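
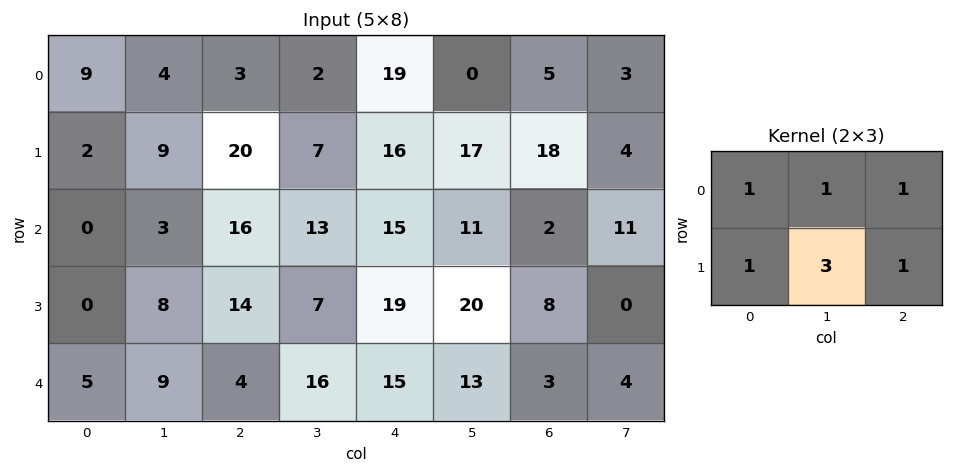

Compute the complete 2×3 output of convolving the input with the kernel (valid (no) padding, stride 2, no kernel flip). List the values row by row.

Output[0,0]: The receptive field on the input at this output position is [9 4 3 / 2 9 20]. Elementwise product with the kernel and sum: 9·1 + 4·1 + 3·1 + 2·1 + 9·3 + 20·1.
Output[0,1]: The receptive field on the input at this output position is [3 2 19 / 20 7 16]. Elementwise product with the kernel and sum: 3·1 + 2·1 + 19·1 + 20·1 + 7·3 + 16·1.

65 81 109
57 98 115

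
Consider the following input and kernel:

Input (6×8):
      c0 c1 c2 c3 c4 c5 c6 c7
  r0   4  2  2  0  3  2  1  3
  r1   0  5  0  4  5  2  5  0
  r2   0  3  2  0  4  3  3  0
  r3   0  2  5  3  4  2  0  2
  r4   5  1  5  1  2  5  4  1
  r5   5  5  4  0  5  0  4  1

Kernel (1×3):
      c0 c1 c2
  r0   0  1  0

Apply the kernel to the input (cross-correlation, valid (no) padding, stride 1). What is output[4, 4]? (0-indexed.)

5

The receptive field on the input at this output position is [2 5 4]. Elementwise product with the kernel and sum: 5·1.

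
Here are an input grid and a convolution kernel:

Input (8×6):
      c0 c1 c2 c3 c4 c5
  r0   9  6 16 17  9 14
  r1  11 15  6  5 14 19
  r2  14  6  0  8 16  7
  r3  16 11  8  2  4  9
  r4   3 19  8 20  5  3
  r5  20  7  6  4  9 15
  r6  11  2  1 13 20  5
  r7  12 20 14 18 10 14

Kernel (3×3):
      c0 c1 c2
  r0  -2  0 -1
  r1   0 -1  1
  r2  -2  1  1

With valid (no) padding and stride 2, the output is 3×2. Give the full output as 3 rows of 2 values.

-65 -8
-10 -5
-34 15

Output[0,0]: The receptive field on the input at this output position is [9 6 16 / 11 15 6 / 14 6 0]. Elementwise product with the kernel and sum: 9·-2 + 16·-1 + 15·-1 + 6·1 + 14·-2 + 6·1 + 0·1.
Output[0,1]: The receptive field on the input at this output position is [16 17 9 / 6 5 14 / 0 8 16]. Elementwise product with the kernel and sum: 16·-2 + 9·-1 + 5·-1 + 14·1 + 0·-2 + 8·1 + 16·1.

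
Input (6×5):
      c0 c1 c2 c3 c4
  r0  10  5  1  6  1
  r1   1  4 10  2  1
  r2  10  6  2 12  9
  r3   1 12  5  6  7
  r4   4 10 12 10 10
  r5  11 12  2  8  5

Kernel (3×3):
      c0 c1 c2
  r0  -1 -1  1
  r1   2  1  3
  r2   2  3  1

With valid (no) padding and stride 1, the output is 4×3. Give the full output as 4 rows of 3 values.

Output[0,0]: The receptive field on the input at this output position is [10 5 1 / 1 4 10 / 10 6 2]. Elementwise product with the kernel and sum: 10·-1 + 5·-1 + 1·1 + 1·2 + 4·1 + 10·3 + 10·2 + 6·3 + 2·1.
Output[0,1]: The receptive field on the input at this output position is [5 1 6 / 4 10 2 / 6 2 12]. Elementwise product with the kernel and sum: 5·-1 + 1·-1 + 6·1 + 4·2 + 10·1 + 2·3 + 6·2 + 2·3 + 12·1.

62 54 68
80 83 67
65 117 96
106 89 93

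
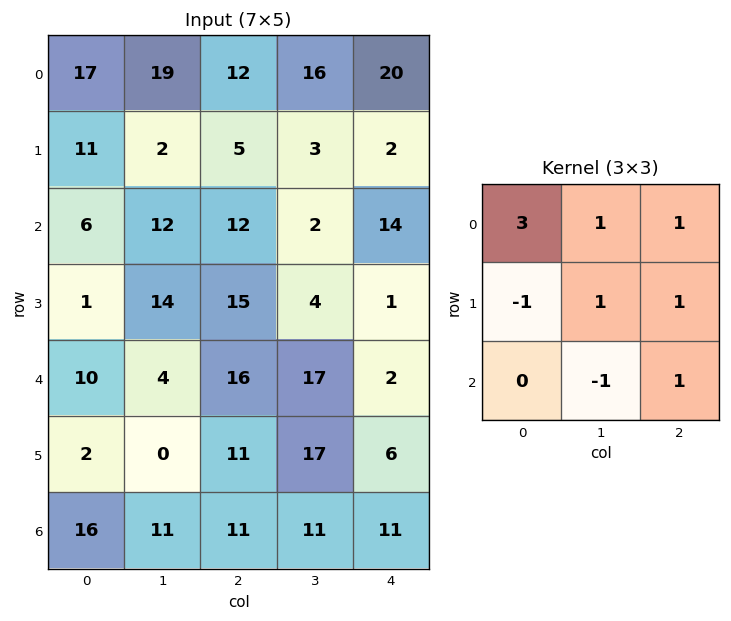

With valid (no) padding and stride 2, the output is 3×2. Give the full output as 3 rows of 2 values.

Output[0,0]: The receptive field on the input at this output position is [17 19 12 / 11 2 5 / 6 12 12]. Elementwise product with the kernel and sum: 17·3 + 19·1 + 12·1 + 11·-1 + 2·1 + 5·1 + 12·-1 + 12·1.
Output[0,1]: The receptive field on the input at this output position is [12 16 20 / 5 3 2 / 12 2 14]. Elementwise product with the kernel and sum: 12·3 + 16·1 + 20·1 + 5·-1 + 3·1 + 2·1 + 2·-1 + 14·1.

78 84
82 27
59 79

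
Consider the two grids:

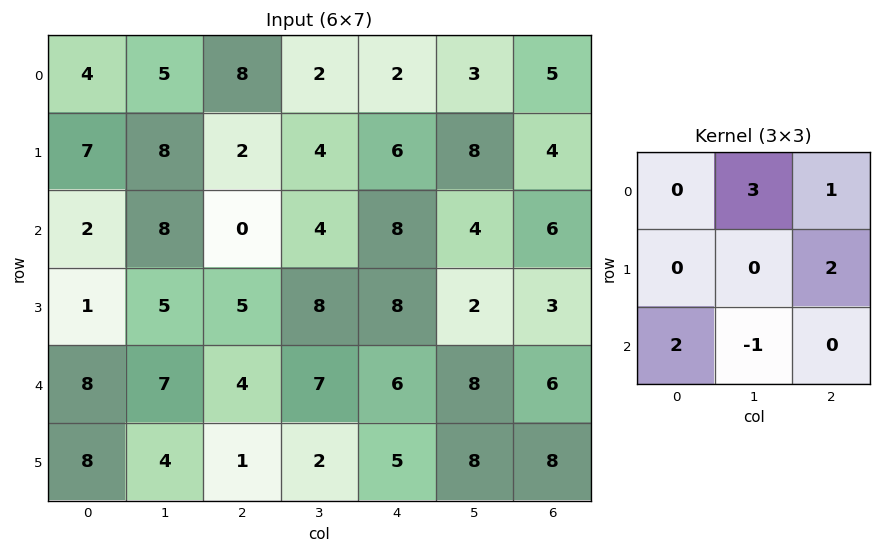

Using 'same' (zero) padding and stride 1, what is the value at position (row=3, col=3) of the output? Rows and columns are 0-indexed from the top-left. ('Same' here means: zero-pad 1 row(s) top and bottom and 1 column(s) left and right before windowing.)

37

The receptive field on the zero-padded input at this output position is [0 4 8 / 5 8 8 / 4 7 6]. Elementwise product with the kernel and sum: 4·3 + 8·1 + 8·2 + 4·2 + 7·-1.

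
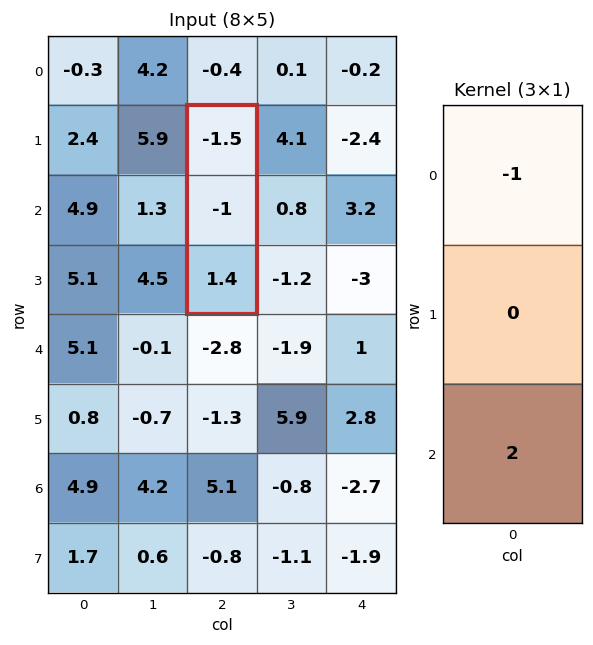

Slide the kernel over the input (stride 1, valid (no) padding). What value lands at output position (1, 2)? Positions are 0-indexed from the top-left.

4.3

The receptive field on the input at this output position is [-1.5 / -1 / 1.4]. Elementwise product with the kernel and sum: -1.5·-1 + 1.4·2.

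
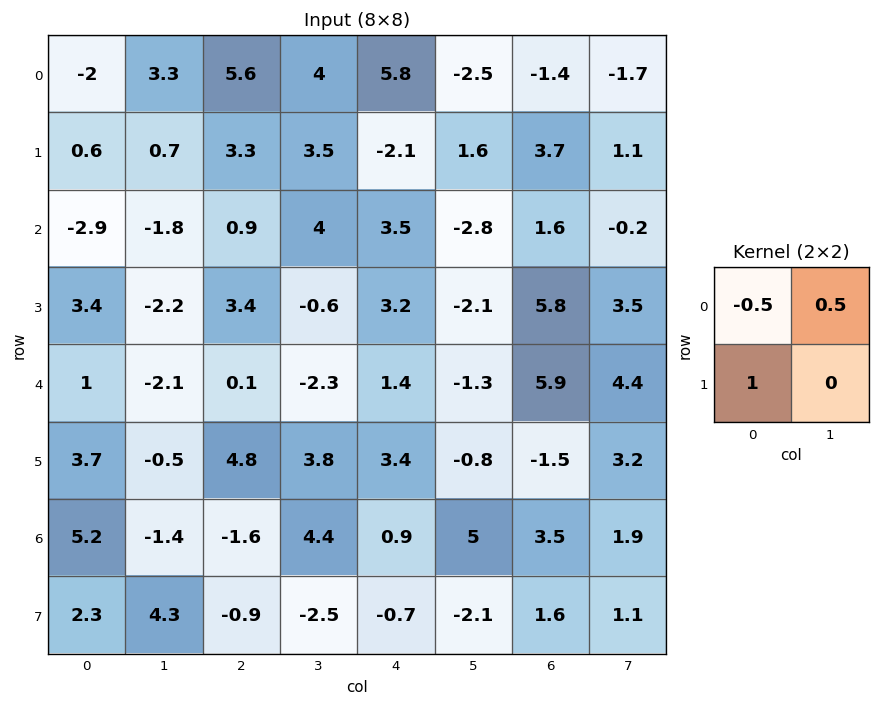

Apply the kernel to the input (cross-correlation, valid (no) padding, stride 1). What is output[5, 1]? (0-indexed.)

1.25

The receptive field on the input at this output position is [-0.5 4.8 / -1.4 -1.6]. Elementwise product with the kernel and sum: -0.5·-0.5 + 4.8·0.5 + -1.4·1.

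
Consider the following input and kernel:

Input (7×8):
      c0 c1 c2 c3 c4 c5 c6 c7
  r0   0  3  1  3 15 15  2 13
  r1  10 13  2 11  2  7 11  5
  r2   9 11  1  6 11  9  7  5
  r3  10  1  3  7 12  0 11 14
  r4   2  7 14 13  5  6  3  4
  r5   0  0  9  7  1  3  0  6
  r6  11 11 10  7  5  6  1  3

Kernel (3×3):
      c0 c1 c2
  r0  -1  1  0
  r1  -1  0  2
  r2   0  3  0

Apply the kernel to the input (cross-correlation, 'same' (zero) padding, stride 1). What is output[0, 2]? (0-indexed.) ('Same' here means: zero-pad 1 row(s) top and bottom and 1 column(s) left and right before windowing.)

The receptive field on the zero-padded input at this output position is [0 0 0 / 3 1 3 / 13 2 11]. Elementwise product with the kernel and sum: 0·-1 + 0·1 + 3·-1 + 3·2 + 2·3.

9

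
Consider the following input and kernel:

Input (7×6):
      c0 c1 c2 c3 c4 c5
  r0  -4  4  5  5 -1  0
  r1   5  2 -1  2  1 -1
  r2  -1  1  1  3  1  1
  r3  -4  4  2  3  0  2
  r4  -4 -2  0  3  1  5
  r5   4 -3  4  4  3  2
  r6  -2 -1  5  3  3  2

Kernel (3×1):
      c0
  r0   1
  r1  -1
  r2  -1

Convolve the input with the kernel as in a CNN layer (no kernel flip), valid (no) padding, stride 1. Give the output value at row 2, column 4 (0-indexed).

0

The receptive field on the input at this output position is [1 / 0 / 1]. Elementwise product with the kernel and sum: 1·1 + 0·-1 + 1·-1.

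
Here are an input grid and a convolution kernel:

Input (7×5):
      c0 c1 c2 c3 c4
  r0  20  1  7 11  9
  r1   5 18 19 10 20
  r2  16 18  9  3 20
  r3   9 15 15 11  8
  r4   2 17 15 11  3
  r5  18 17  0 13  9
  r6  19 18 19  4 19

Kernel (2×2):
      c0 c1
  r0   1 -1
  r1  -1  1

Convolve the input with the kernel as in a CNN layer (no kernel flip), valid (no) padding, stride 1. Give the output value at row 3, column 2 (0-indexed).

0

The receptive field on the input at this output position is [15 11 / 15 11]. Elementwise product with the kernel and sum: 15·1 + 11·-1 + 15·-1 + 11·1.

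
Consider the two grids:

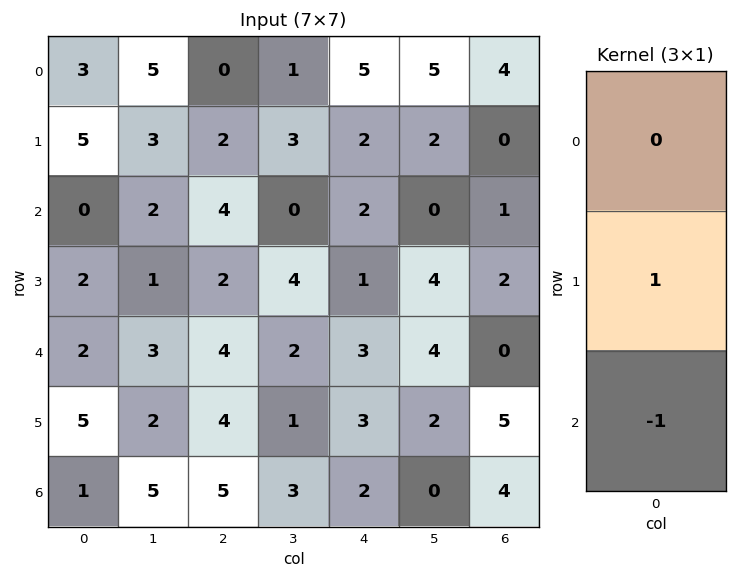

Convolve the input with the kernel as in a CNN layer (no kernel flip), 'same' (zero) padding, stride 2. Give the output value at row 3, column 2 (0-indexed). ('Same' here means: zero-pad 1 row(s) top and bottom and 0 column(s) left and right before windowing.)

2

The receptive field on the zero-padded input at this output position is [3 / 2 / 0]. Elementwise product with the kernel and sum: 2·1 + 0·-1.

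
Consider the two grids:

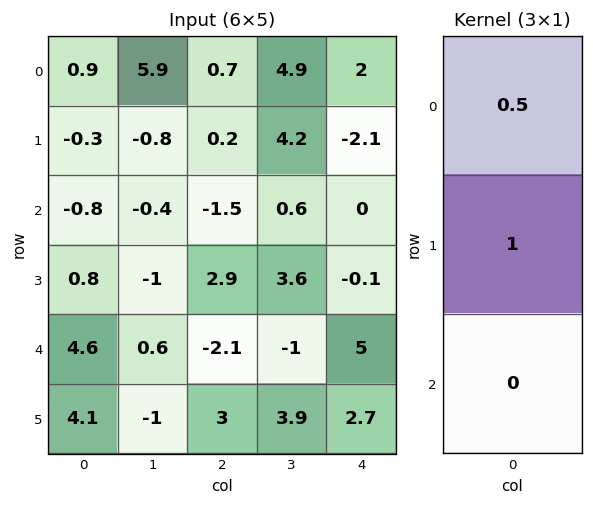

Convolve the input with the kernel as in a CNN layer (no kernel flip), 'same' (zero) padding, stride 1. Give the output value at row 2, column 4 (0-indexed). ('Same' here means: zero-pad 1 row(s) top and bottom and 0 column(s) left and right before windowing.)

-1.05

The receptive field on the zero-padded input at this output position is [-2.1 / 0 / -0.1]. Elementwise product with the kernel and sum: -2.1·0.5 + 0·1.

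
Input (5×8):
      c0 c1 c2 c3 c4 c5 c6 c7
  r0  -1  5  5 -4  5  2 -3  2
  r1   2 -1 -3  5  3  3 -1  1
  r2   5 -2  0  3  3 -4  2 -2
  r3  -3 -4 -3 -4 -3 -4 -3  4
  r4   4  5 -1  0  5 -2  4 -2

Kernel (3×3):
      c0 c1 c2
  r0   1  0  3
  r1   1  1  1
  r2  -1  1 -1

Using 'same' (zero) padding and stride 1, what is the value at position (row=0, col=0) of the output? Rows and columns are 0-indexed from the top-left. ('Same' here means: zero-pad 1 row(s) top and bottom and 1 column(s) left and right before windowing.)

7

The receptive field on the zero-padded input at this output position is [0 0 0 / 0 -1 5 / 0 2 -1]. Elementwise product with the kernel and sum: 0·1 + 0·3 + 0·1 + -1·1 + 5·1 + 0·-1 + 2·1 + -1·-1.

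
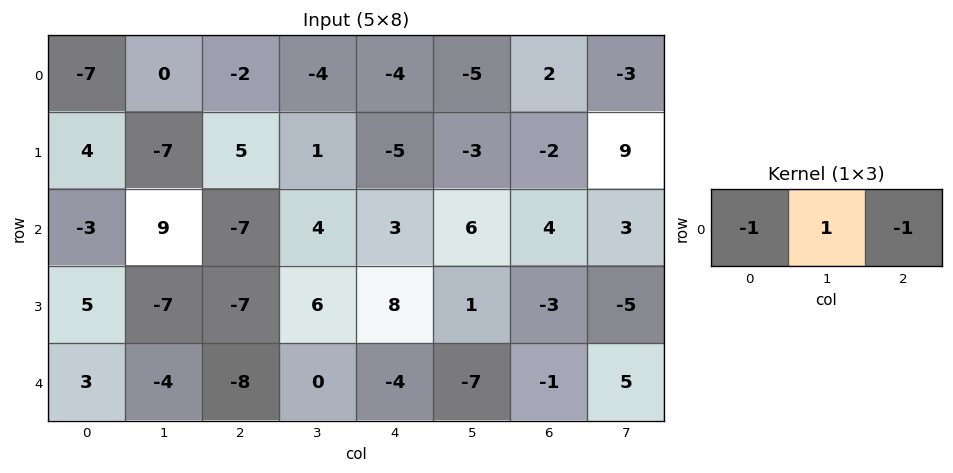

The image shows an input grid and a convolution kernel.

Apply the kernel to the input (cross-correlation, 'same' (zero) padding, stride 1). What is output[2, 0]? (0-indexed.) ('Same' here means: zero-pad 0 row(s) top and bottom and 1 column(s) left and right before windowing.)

The receptive field on the zero-padded input at this output position is [0 -3 9]. Elementwise product with the kernel and sum: 0·-1 + -3·1 + 9·-1.

-12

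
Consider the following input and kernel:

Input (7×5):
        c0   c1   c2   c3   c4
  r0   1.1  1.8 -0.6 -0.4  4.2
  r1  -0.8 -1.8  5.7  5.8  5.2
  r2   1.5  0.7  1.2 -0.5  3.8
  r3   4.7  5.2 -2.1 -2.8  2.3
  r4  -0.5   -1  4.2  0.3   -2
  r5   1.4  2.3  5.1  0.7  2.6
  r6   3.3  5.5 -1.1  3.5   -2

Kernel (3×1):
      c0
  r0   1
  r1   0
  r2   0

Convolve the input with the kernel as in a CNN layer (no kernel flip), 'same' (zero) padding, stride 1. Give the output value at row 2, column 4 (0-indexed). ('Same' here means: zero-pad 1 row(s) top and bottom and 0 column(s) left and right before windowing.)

The receptive field on the zero-padded input at this output position is [5.2 / 3.8 / 2.3]. Elementwise product with the kernel and sum: 5.2·1.

5.2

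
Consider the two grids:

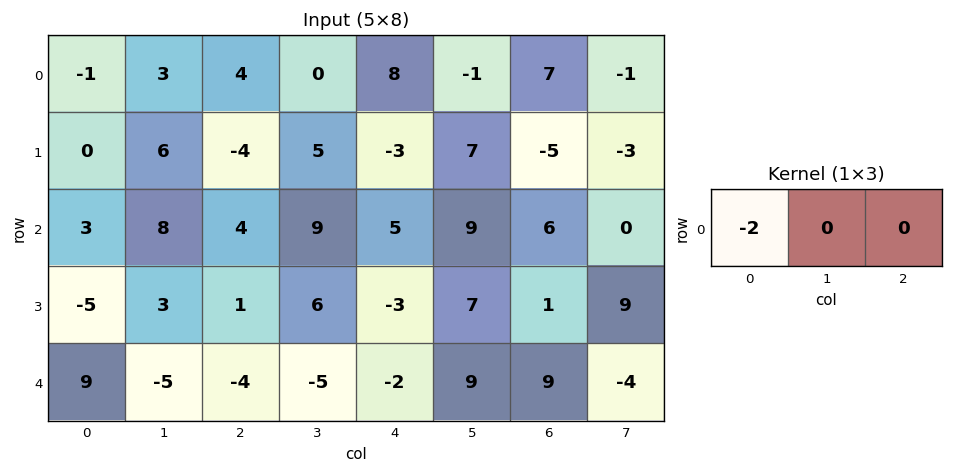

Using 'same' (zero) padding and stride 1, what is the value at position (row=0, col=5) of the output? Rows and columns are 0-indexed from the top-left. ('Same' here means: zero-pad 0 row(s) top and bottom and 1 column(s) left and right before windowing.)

-16

The receptive field on the zero-padded input at this output position is [8 -1 7]. Elementwise product with the kernel and sum: 8·-2.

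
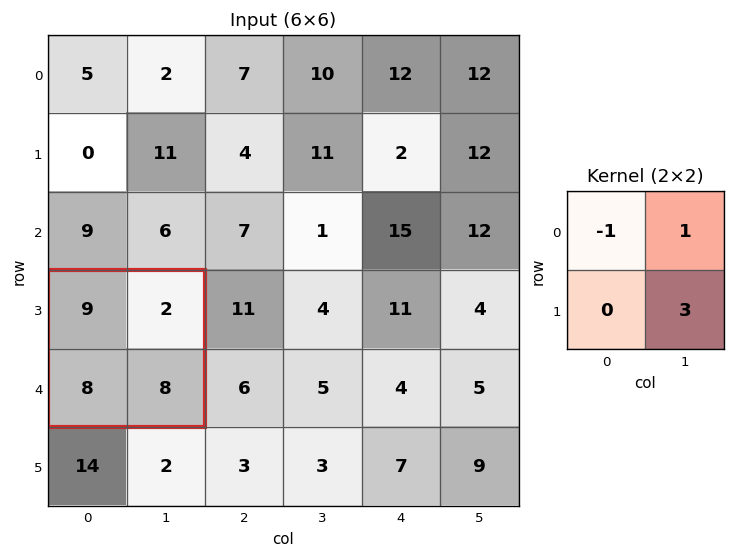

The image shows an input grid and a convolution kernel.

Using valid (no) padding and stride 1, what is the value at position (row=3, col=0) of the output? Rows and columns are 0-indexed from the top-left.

The receptive field on the input at this output position is [9 2 / 8 8]. Elementwise product with the kernel and sum: 9·-1 + 2·1 + 8·3.

17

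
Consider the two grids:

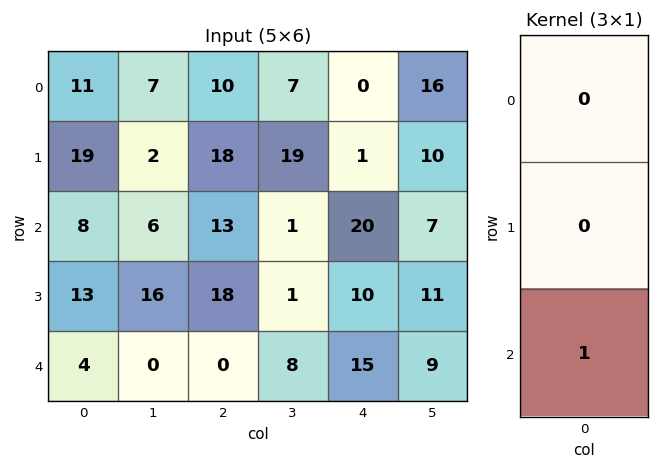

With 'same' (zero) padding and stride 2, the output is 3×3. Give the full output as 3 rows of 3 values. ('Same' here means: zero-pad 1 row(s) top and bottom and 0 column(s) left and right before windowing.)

Output[0,0]: The receptive field on the zero-padded input at this output position is [0 / 11 / 19]. Elementwise product with the kernel and sum: 19·1.

19 18 1
13 18 10
0 0 0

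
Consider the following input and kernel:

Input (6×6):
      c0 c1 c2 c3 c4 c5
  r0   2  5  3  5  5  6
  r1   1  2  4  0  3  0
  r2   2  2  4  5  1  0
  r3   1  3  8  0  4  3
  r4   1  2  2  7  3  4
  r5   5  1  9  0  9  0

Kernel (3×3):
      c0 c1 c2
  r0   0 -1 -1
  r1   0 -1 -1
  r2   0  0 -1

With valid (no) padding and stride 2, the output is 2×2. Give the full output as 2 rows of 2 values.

Output[0,0]: The receptive field on the input at this output position is [2 5 3 / 1 2 4 / 2 2 4]. Elementwise product with the kernel and sum: 5·-1 + 3·-1 + 2·-1 + 4·-1 + 4·-1.
Output[0,1]: The receptive field on the input at this output position is [3 5 5 / 4 0 3 / 4 5 1]. Elementwise product with the kernel and sum: 5·-1 + 5·-1 + 0·-1 + 3·-1 + 1·-1.

-18 -14
-19 -13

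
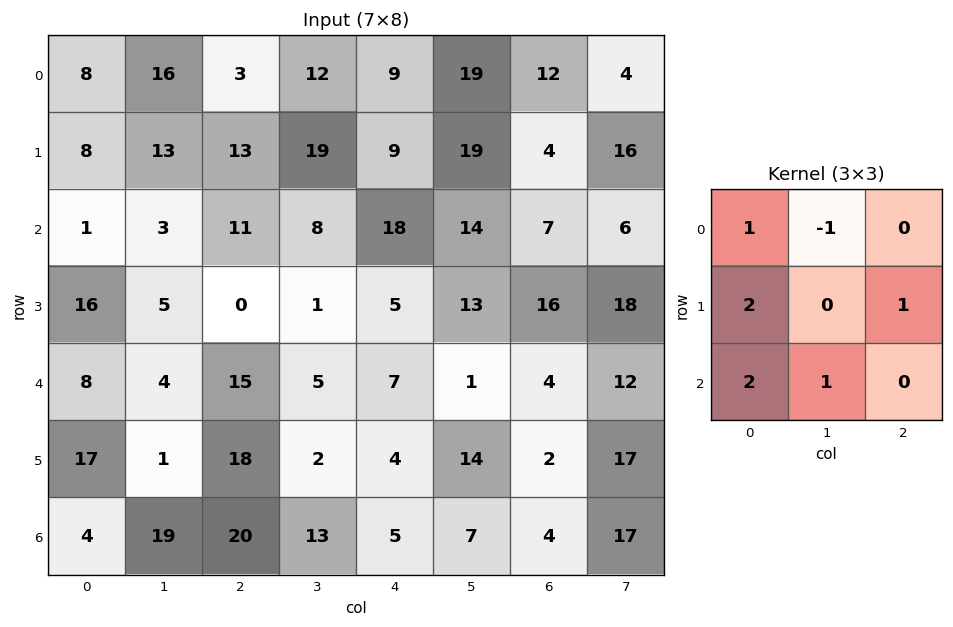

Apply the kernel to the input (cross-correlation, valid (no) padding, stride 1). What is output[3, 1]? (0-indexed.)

The receptive field on the input at this output position is [5 0 1 / 4 15 5 / 1 18 2]. Elementwise product with the kernel and sum: 5·1 + 0·-1 + 4·2 + 5·1 + 1·2 + 18·1.

38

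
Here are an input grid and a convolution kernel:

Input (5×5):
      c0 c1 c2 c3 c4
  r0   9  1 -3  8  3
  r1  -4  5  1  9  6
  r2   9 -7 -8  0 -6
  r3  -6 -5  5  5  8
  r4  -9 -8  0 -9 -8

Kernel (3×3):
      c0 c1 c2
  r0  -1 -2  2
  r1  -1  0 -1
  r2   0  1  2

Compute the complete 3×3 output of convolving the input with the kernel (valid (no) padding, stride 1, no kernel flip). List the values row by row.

Output[0,0]: The receptive field on the input at this output position is [9 1 -3 / -4 5 1 / 9 -7 -8]. Elementwise product with the kernel and sum: 9·-1 + 1·-2 + -3·2 + -4·-1 + 1·-1 + -7·1 + -8·2.

-37 -1 -26
0 33 28
-18 5 -42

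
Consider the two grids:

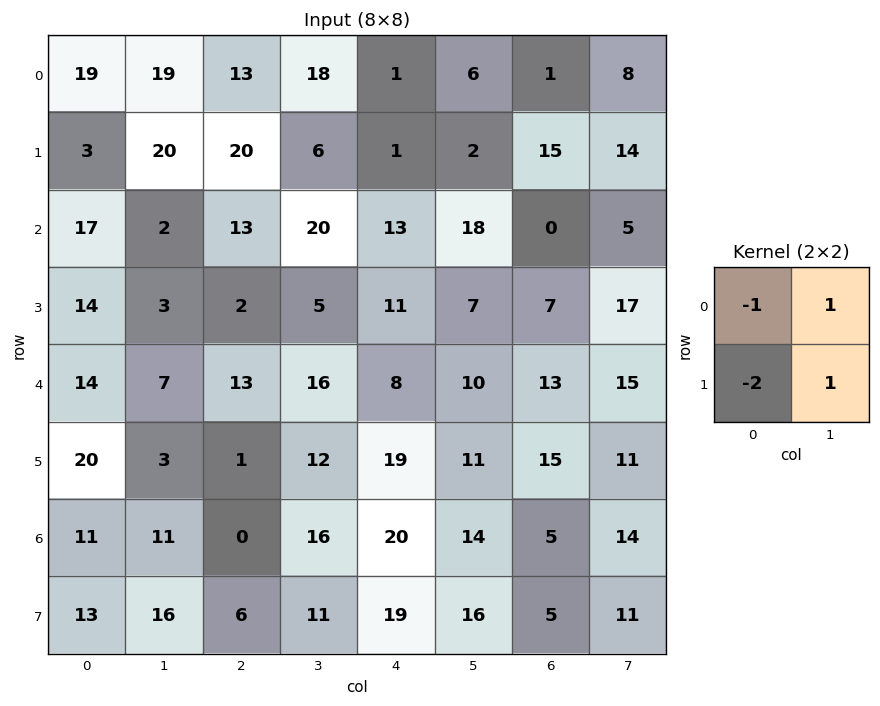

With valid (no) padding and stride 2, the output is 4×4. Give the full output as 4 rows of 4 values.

Output[0,0]: The receptive field on the input at this output position is [19 19 / 3 20]. Elementwise product with the kernel and sum: 19·-1 + 19·1 + 3·-2 + 20·1.
Output[0,1]: The receptive field on the input at this output position is [13 18 / 20 6]. Elementwise product with the kernel and sum: 13·-1 + 18·1 + 20·-2 + 6·1.

14 -29 5 -9
-40 8 -10 8
-44 13 -25 -17
-10 15 -28 10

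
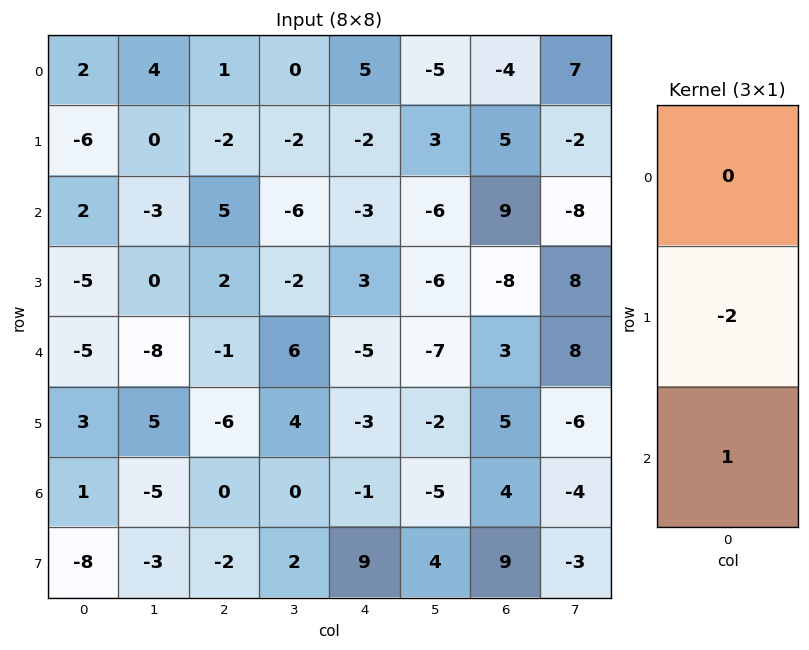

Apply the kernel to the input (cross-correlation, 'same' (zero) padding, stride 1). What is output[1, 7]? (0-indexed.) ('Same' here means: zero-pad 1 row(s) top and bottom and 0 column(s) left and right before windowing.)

The receptive field on the zero-padded input at this output position is [7 / -2 / -8]. Elementwise product with the kernel and sum: -2·-2 + -8·1.

-4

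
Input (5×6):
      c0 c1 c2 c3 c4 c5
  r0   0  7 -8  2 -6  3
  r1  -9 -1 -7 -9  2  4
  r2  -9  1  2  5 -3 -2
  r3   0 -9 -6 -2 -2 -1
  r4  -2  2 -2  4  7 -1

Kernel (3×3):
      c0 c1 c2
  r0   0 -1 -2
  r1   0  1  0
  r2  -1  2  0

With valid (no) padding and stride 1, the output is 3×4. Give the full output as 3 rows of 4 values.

Output[0,0]: The receptive field on the input at this output position is [0 7 -8 / -9 -1 -7 / -9 1 2]. Elementwise product with the kernel and sum: 7·-1 + -8·-2 + -1·1 + -9·-1 + 1·2.
Output[0,1]: The receptive field on the input at this output position is [7 -8 2 / -1 -7 -9 / 1 2 5]. Elementwise product with the kernel and sum: -8·-1 + 2·-2 + -7·1 + 1·-1 + 2·2.

19 0 9 -9
-2 24 12 -15
-8 -24 9 15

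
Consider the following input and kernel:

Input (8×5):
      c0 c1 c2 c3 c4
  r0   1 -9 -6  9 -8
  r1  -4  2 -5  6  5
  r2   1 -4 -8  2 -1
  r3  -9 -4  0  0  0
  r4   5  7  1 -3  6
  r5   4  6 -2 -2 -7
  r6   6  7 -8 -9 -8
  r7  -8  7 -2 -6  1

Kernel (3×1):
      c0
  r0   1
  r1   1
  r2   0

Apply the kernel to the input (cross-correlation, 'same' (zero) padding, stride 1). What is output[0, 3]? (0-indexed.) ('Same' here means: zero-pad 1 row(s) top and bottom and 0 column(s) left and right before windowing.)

9

The receptive field on the zero-padded input at this output position is [0 / 9 / 6]. Elementwise product with the kernel and sum: 0·1 + 9·1.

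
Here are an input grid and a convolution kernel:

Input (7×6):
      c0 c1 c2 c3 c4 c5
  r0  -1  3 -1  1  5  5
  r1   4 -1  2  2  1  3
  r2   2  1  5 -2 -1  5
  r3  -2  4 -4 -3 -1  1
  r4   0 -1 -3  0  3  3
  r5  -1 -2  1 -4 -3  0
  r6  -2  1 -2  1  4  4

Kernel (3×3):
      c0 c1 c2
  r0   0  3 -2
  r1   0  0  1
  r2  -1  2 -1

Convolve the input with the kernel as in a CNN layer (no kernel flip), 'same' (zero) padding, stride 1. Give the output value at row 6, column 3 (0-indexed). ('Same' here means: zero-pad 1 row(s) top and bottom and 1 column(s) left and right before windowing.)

The receptive field on the zero-padded input at this output position is [1 -4 -3 / -2 1 4 / 0 0 0]. Elementwise product with the kernel and sum: -4·3 + -3·-2 + 4·1 + 0·-1 + 0·2 + 0·-1.

-2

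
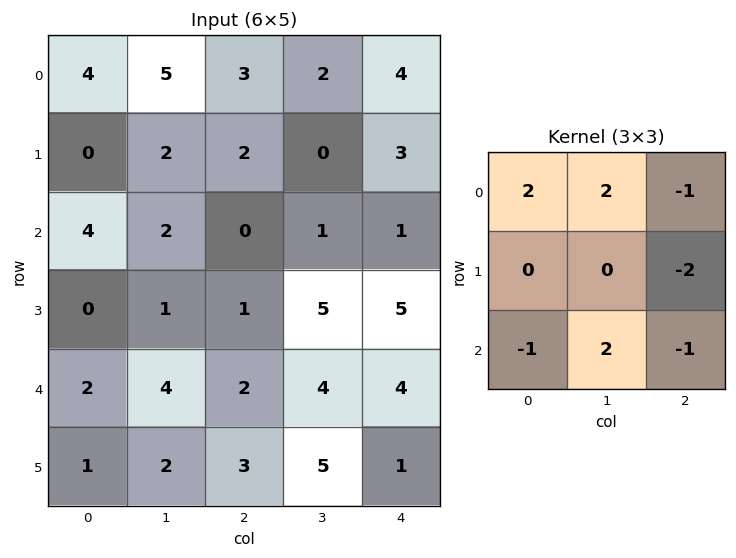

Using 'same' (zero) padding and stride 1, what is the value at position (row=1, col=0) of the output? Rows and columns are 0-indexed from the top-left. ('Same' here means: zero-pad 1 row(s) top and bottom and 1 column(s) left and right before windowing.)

The receptive field on the zero-padded input at this output position is [0 4 5 / 0 0 2 / 0 4 2]. Elementwise product with the kernel and sum: 0·2 + 4·2 + 5·-1 + 2·-2 + 0·-1 + 4·2 + 2·-1.

5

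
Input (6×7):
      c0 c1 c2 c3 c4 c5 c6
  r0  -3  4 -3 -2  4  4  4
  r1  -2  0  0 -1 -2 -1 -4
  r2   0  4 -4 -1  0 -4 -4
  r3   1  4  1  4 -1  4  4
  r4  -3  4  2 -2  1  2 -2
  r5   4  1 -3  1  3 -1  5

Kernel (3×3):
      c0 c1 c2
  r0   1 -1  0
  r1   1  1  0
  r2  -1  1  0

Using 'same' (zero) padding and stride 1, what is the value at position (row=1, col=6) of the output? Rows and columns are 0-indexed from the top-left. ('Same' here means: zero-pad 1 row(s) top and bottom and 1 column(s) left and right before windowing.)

-5

The receptive field on the zero-padded input at this output position is [4 4 0 / -1 -4 0 / -4 -4 0]. Elementwise product with the kernel and sum: 4·1 + 4·-1 + -1·1 + -4·1 + -4·-1 + -4·1.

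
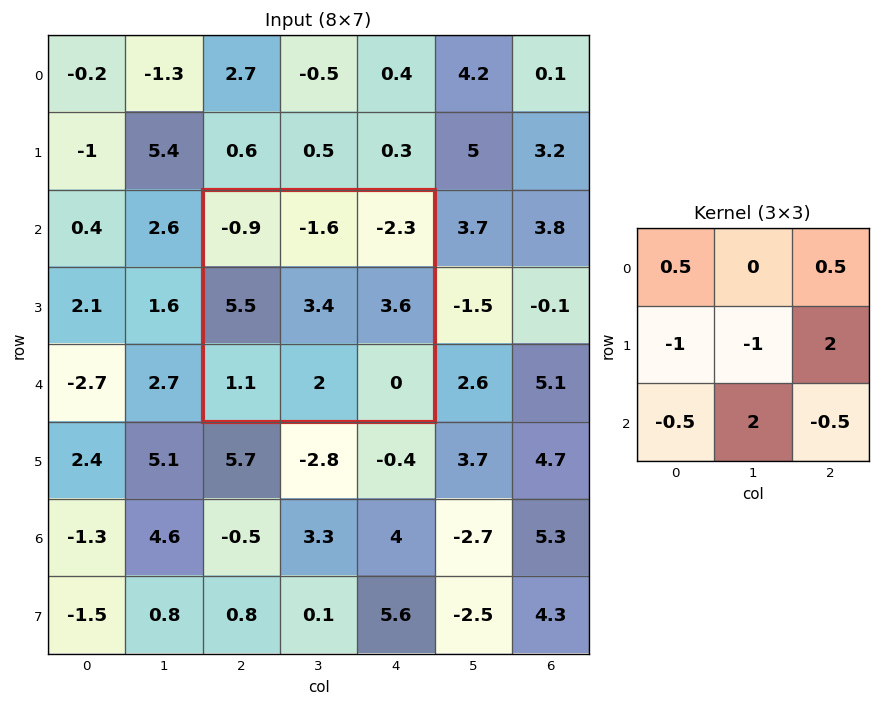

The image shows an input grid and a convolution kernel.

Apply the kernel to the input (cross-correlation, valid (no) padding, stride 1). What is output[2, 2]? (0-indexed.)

The receptive field on the input at this output position is [-0.9 -1.6 -2.3 / 5.5 3.4 3.6 / 1.1 2 0]. Elementwise product with the kernel and sum: -0.9·0.5 + -2.3·0.5 + 5.5·-1 + 3.4·-1 + 3.6·2 + 1.1·-0.5 + 2·2 + 0·-0.5.

0.15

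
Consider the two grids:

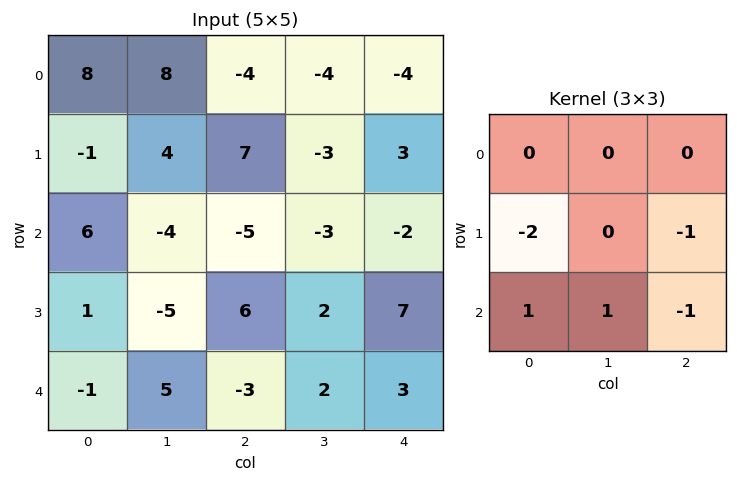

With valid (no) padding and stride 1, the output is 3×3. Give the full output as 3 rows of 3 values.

Output[0,0]: The receptive field on the input at this output position is [8 8 -4 / -1 4 7 / 6 -4 -5]. Elementwise product with the kernel and sum: -1·-2 + 7·-1 + 6·1 + -4·1 + -5·-1.

2 -11 -23
-17 10 13
-1 8 -23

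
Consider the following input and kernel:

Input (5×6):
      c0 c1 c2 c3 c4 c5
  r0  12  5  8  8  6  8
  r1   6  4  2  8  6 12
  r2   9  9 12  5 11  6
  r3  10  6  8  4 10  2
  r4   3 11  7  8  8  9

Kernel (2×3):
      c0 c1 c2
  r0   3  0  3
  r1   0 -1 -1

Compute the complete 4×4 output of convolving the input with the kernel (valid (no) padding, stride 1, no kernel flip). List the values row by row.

Output[0,0]: The receptive field on the input at this output position is [12 5 8 / 6 4 2]. Elementwise product with the kernel and sum: 12·3 + 8·3 + 4·-1 + 2·-1.

54 29 28 30
3 19 8 43
49 30 55 21
36 15 38 1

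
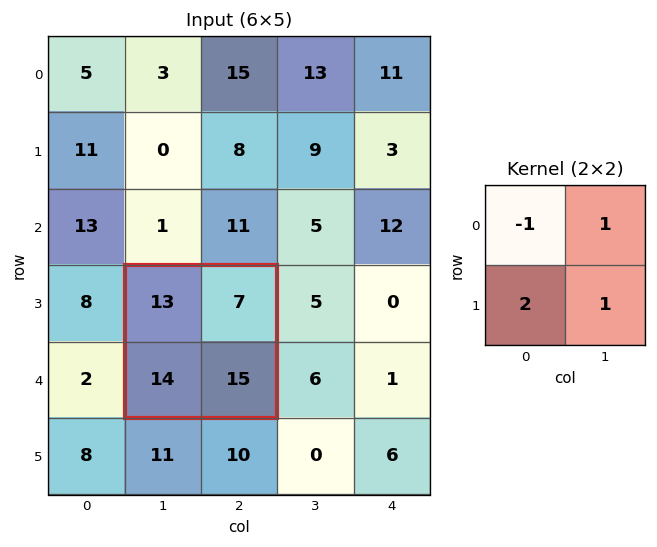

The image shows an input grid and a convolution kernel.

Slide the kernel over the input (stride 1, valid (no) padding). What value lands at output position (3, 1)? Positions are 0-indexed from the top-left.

37

The receptive field on the input at this output position is [13 7 / 14 15]. Elementwise product with the kernel and sum: 13·-1 + 7·1 + 14·2 + 15·1.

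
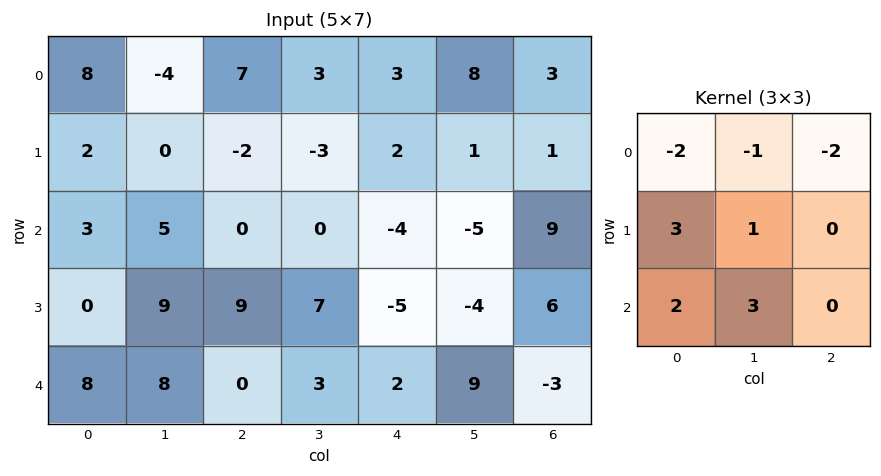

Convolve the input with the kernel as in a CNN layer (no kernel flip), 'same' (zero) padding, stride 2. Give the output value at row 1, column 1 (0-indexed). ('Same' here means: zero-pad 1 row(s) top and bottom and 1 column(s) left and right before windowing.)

68

The receptive field on the zero-padded input at this output position is [0 -2 -3 / 5 0 0 / 9 9 7]. Elementwise product with the kernel and sum: 0·-2 + -2·-1 + -3·-2 + 5·3 + 0·1 + 9·2 + 9·3.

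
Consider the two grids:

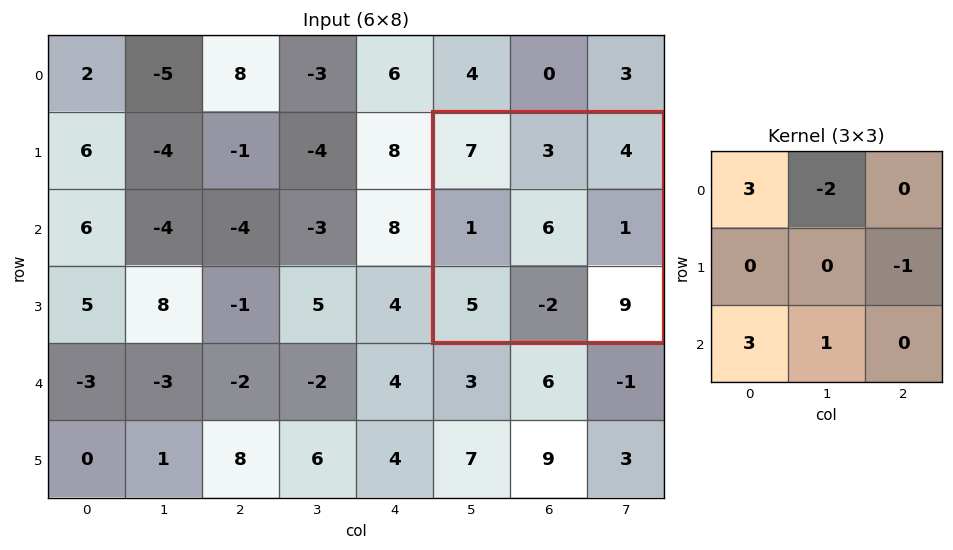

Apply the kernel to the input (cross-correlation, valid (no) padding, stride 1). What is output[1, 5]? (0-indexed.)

The receptive field on the input at this output position is [7 3 4 / 1 6 1 / 5 -2 9]. Elementwise product with the kernel and sum: 7·3 + 3·-2 + 1·-1 + 5·3 + -2·1.

27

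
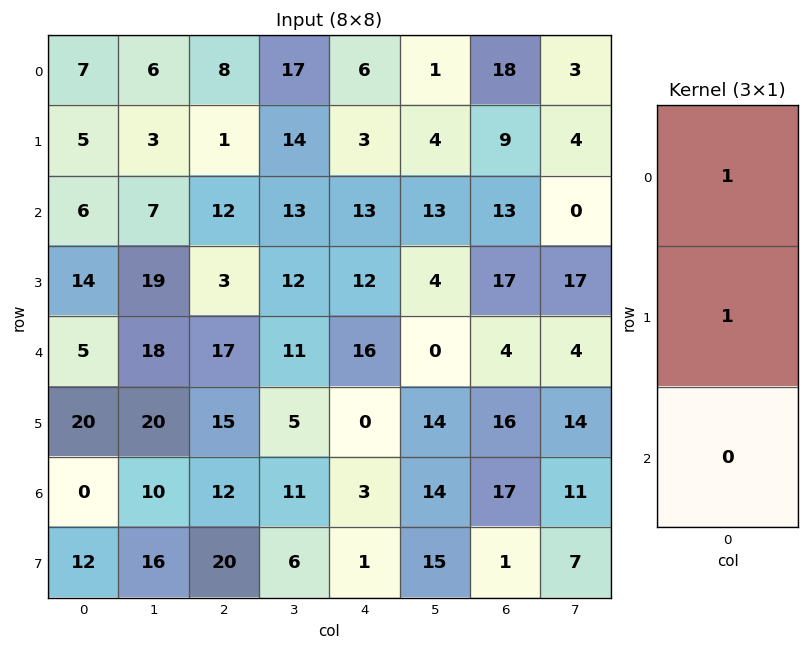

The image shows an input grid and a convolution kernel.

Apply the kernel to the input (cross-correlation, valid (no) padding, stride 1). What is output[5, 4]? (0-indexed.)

3

The receptive field on the input at this output position is [0 / 3 / 1]. Elementwise product with the kernel and sum: 0·1 + 3·1.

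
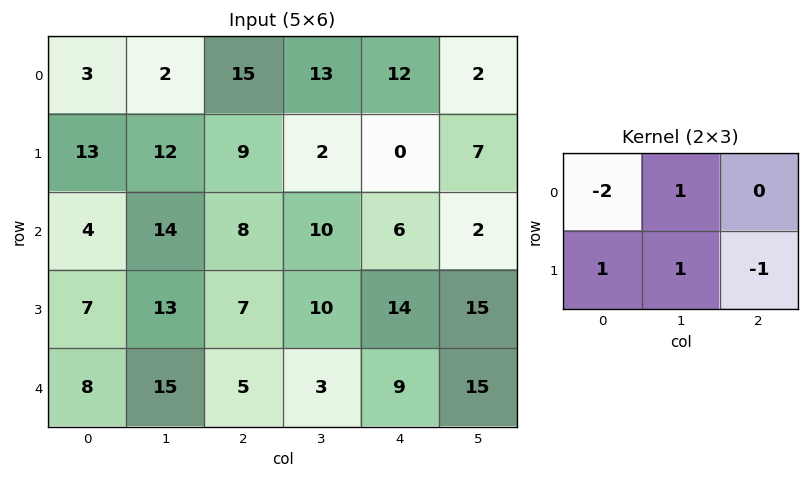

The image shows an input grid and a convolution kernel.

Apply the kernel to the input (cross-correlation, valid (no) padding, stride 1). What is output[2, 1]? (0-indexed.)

-10

The receptive field on the input at this output position is [14 8 10 / 13 7 10]. Elementwise product with the kernel and sum: 14·-2 + 8·1 + 13·1 + 7·1 + 10·-1.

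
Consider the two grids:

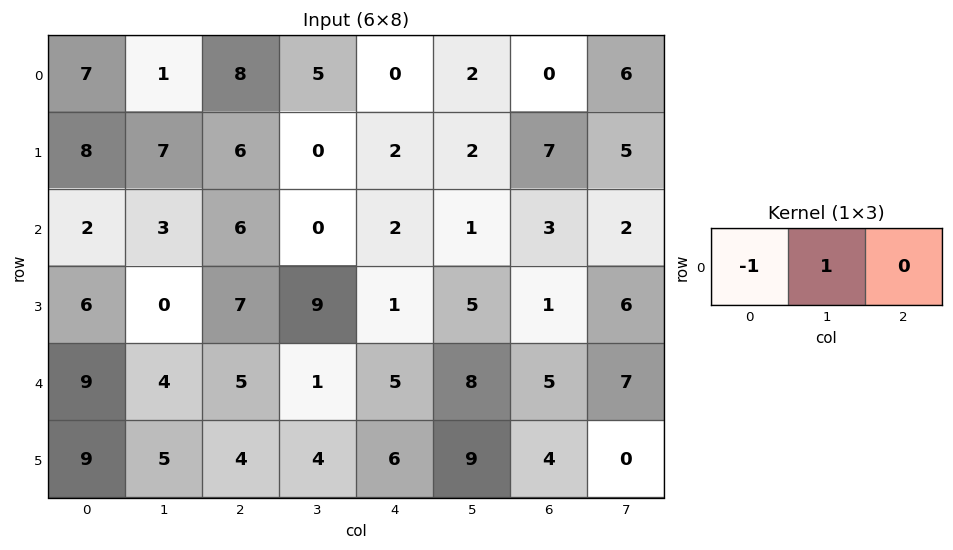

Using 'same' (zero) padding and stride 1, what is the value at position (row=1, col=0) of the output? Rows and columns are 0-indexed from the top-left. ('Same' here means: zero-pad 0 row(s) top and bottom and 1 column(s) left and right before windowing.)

The receptive field on the zero-padded input at this output position is [0 8 7]. Elementwise product with the kernel and sum: 0·-1 + 8·1.

8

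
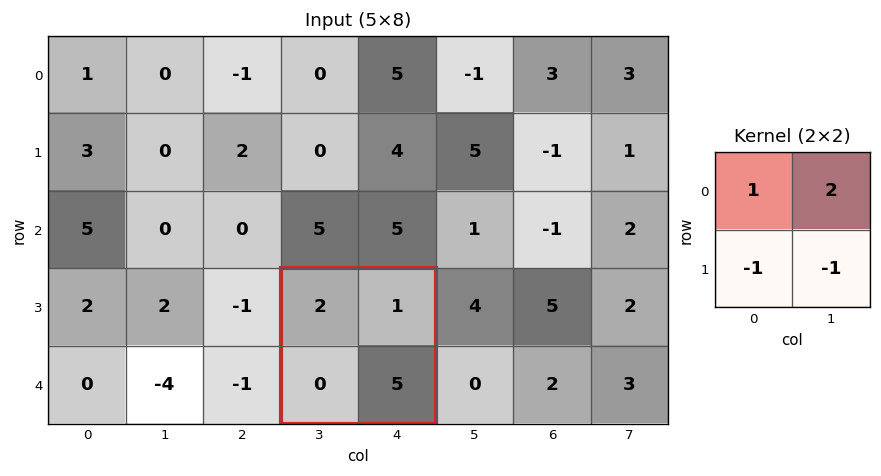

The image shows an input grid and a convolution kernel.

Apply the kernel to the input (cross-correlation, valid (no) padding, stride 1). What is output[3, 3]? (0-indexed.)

The receptive field on the input at this output position is [2 1 / 0 5]. Elementwise product with the kernel and sum: 2·1 + 1·2 + 0·-1 + 5·-1.

-1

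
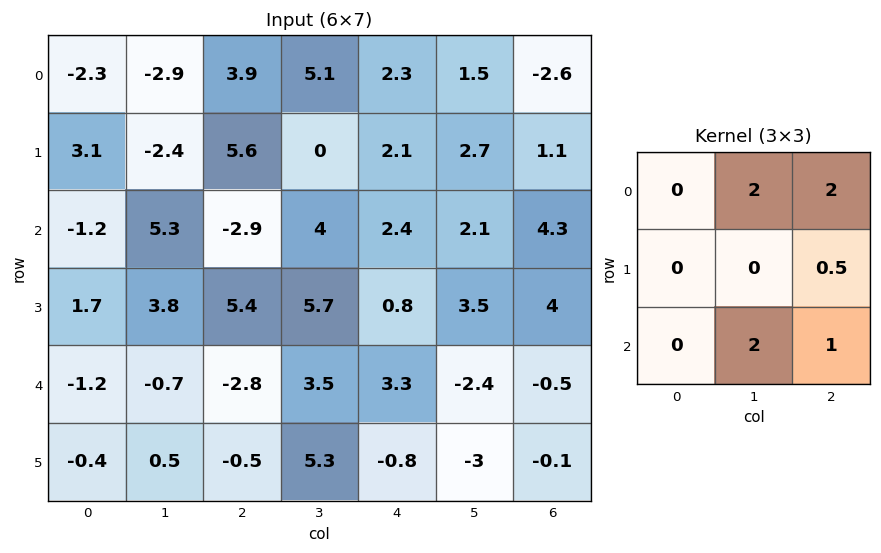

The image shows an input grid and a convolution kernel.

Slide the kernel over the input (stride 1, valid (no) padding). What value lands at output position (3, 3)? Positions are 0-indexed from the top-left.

2.8

The receptive field on the input at this output position is [5.7 0.8 3.5 / 3.5 3.3 -2.4 / 5.3 -0.8 -3]. Elementwise product with the kernel and sum: 0.8·2 + 3.5·2 + -2.4·0.5 + -0.8·2 + -3·1.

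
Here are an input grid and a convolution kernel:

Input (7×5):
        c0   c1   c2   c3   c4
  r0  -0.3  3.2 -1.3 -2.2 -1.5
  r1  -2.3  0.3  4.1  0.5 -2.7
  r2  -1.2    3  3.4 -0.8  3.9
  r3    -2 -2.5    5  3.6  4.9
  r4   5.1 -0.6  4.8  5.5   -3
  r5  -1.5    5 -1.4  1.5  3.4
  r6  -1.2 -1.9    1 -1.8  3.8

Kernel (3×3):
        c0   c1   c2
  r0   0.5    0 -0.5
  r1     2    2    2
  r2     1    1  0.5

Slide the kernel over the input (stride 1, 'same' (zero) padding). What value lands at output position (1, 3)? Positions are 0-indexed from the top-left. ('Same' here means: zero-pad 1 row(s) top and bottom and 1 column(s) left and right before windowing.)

8.45

The receptive field on the zero-padded input at this output position is [-1.3 -2.2 -1.5 / 4.1 0.5 -2.7 / 3.4 -0.8 3.9]. Elementwise product with the kernel and sum: -1.3·0.5 + -1.5·-0.5 + 4.1·2 + 0.5·2 + -2.7·2 + 3.4·1 + -0.8·1 + 3.9·0.5.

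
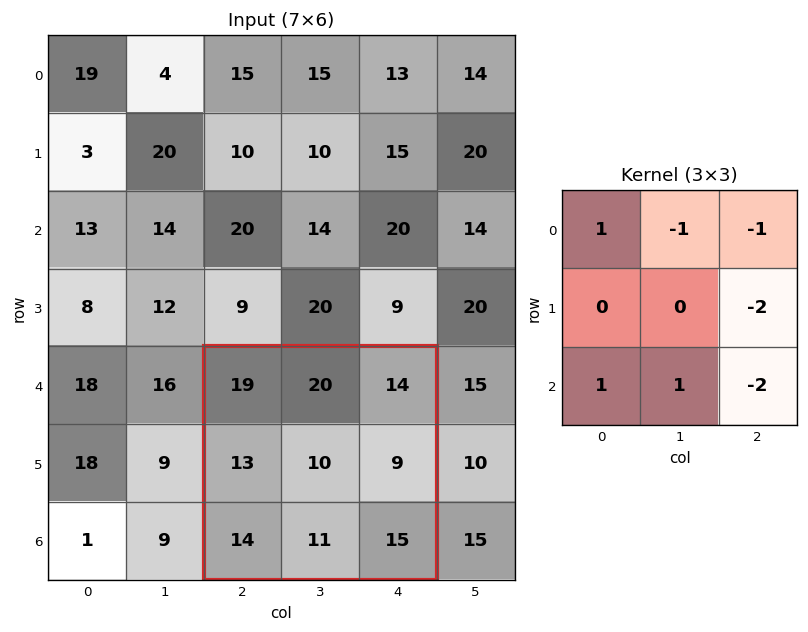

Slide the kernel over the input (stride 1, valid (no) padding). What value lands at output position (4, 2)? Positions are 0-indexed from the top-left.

The receptive field on the input at this output position is [19 20 14 / 13 10 9 / 14 11 15]. Elementwise product with the kernel and sum: 19·1 + 20·-1 + 14·-1 + 9·-2 + 14·1 + 11·1 + 15·-2.

-38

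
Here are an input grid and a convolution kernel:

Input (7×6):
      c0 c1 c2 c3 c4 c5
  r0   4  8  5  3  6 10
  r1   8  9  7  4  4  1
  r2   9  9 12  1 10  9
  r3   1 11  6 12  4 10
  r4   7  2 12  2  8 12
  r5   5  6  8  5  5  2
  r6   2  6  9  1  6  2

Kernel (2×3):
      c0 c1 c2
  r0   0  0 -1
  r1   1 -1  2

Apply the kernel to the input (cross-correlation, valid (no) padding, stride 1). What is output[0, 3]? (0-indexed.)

-8

The receptive field on the input at this output position is [3 6 10 / 4 4 1]. Elementwise product with the kernel and sum: 10·-1 + 4·1 + 4·-1 + 1·2.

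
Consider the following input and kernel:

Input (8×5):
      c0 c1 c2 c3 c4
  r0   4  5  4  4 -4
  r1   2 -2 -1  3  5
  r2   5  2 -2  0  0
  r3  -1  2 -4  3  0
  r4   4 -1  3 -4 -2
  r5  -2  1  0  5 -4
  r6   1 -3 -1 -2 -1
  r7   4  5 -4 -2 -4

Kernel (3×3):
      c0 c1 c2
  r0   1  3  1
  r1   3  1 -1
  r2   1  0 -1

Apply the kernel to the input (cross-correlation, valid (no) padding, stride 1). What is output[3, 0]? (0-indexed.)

7

The receptive field on the input at this output position is [-1 2 -4 / 4 -1 3 / -2 1 0]. Elementwise product with the kernel and sum: -1·1 + 2·3 + -4·1 + 4·3 + -1·1 + 3·-1 + -2·1 + 0·-1.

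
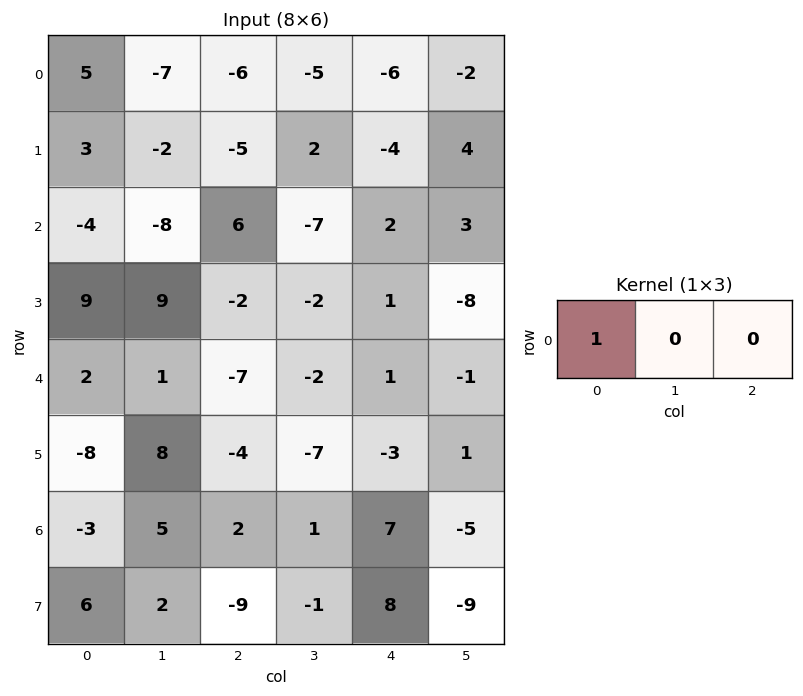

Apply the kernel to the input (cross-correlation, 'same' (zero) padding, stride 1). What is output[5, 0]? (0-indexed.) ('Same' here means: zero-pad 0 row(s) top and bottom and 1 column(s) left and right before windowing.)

0

The receptive field on the zero-padded input at this output position is [0 -8 8]. Elementwise product with the kernel and sum: 0·1.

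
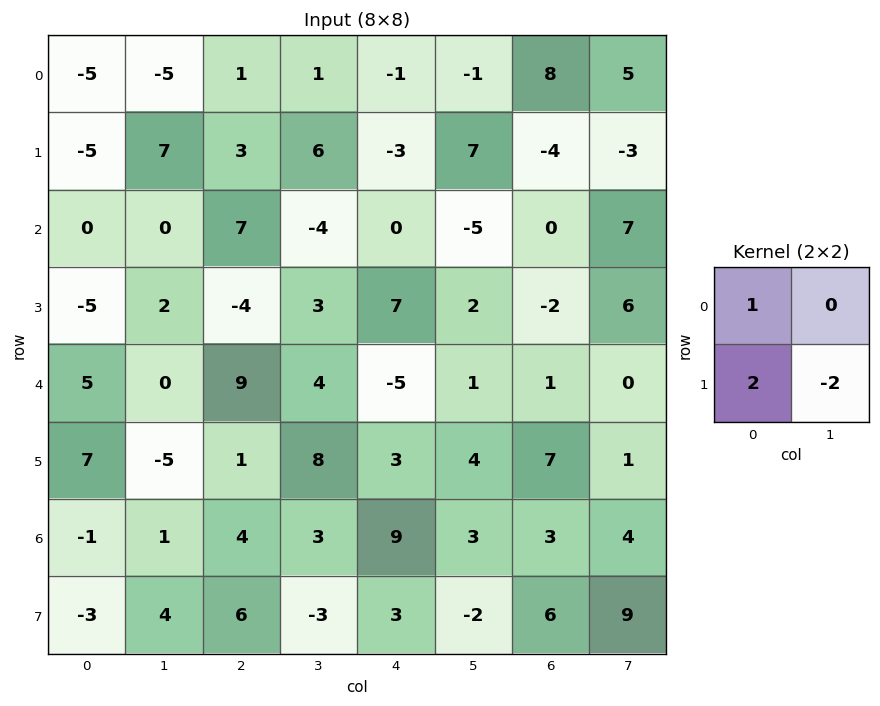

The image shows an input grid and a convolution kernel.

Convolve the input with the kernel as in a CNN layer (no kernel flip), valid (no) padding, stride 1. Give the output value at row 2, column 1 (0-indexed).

12

The receptive field on the input at this output position is [0 7 / 2 -4]. Elementwise product with the kernel and sum: 0·1 + 2·2 + -4·-2.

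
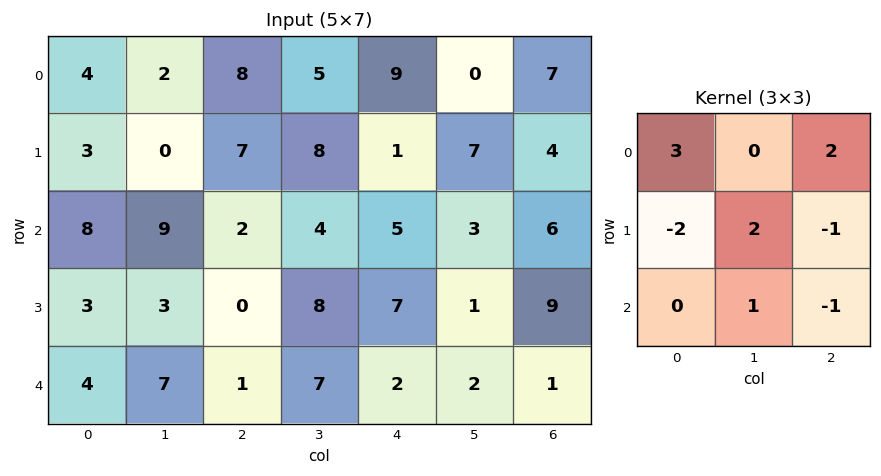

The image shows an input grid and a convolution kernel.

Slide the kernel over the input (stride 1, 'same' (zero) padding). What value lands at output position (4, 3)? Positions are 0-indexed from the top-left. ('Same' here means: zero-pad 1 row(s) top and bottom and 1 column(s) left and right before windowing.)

24

The receptive field on the zero-padded input at this output position is [0 8 7 / 1 7 2 / 0 0 0]. Elementwise product with the kernel and sum: 0·3 + 7·2 + 1·-2 + 7·2 + 2·-1 + 0·1 + 0·-1.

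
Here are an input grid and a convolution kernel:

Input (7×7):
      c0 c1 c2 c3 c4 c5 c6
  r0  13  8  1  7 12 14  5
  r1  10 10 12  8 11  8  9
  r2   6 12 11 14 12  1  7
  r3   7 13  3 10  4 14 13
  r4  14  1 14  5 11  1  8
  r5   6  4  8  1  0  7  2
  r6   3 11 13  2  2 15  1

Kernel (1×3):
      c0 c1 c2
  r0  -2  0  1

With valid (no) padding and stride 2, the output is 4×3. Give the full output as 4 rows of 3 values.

-25 10 -19
-1 -10 -17
-14 -17 -14
7 -24 -3

Output[0,0]: The receptive field on the input at this output position is [13 8 1]. Elementwise product with the kernel and sum: 13·-2 + 1·1.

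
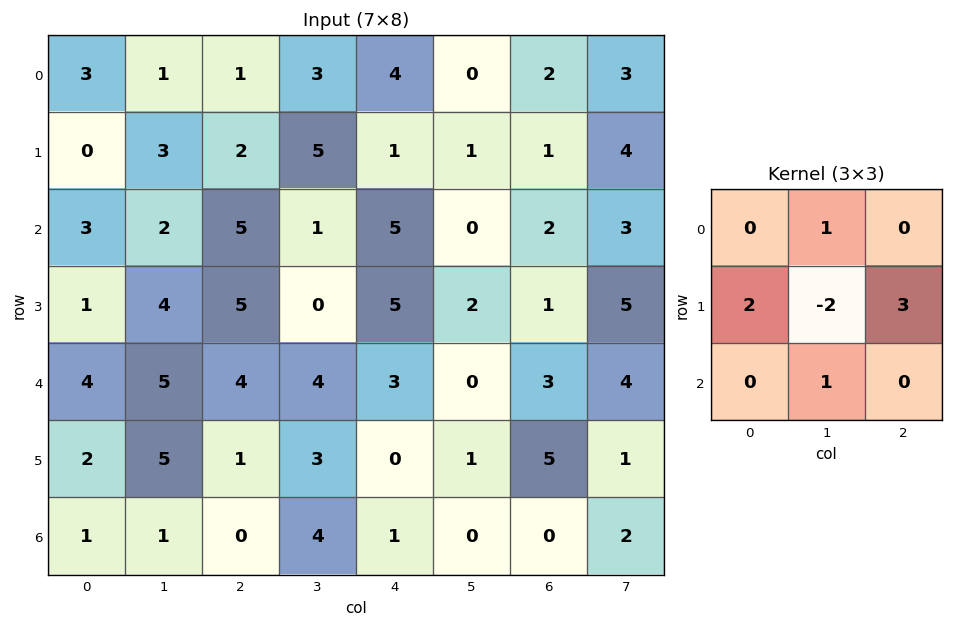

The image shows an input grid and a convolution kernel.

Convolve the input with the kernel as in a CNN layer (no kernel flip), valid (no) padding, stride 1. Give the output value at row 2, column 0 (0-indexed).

16

The receptive field on the input at this output position is [3 2 5 / 1 4 5 / 4 5 4]. Elementwise product with the kernel and sum: 2·1 + 1·2 + 4·-2 + 5·3 + 5·1.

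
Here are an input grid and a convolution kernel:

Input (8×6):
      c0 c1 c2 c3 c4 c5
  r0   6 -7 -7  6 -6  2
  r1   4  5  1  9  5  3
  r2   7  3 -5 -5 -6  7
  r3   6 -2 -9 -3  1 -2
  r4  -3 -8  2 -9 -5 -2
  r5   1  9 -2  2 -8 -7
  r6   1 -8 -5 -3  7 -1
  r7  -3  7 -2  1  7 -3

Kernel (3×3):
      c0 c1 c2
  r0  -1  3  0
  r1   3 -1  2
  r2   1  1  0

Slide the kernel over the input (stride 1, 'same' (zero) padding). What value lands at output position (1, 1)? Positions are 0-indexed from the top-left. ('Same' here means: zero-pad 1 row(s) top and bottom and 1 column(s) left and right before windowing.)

-8

The receptive field on the zero-padded input at this output position is [6 -7 -7 / 4 5 1 / 7 3 -5]. Elementwise product with the kernel and sum: 6·-1 + -7·3 + 4·3 + 5·-1 + 1·2 + 7·1 + 3·1.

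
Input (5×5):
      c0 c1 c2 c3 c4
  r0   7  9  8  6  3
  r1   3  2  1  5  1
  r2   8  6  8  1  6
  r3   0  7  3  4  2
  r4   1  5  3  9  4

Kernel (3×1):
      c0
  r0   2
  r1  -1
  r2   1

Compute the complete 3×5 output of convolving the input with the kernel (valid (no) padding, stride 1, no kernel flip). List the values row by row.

19 22 23 8 11
-2 5 -3 13 -2
17 10 16 7 14

Output[0,0]: The receptive field on the input at this output position is [7 / 3 / 8]. Elementwise product with the kernel and sum: 7·2 + 3·-1 + 8·1.
Output[0,1]: The receptive field on the input at this output position is [9 / 2 / 6]. Elementwise product with the kernel and sum: 9·2 + 2·-1 + 6·1.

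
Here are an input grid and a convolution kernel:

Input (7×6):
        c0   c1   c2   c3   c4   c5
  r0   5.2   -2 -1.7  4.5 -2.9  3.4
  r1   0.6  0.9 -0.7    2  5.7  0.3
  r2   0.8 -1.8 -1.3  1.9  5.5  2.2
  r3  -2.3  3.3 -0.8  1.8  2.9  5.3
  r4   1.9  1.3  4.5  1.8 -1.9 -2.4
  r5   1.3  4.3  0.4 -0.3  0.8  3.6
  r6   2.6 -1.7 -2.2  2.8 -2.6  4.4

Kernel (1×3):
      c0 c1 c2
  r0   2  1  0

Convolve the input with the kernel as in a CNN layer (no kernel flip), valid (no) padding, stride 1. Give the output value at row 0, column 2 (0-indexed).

The receptive field on the input at this output position is [-1.7 4.5 -2.9]. Elementwise product with the kernel and sum: -1.7·2 + 4.5·1.

1.1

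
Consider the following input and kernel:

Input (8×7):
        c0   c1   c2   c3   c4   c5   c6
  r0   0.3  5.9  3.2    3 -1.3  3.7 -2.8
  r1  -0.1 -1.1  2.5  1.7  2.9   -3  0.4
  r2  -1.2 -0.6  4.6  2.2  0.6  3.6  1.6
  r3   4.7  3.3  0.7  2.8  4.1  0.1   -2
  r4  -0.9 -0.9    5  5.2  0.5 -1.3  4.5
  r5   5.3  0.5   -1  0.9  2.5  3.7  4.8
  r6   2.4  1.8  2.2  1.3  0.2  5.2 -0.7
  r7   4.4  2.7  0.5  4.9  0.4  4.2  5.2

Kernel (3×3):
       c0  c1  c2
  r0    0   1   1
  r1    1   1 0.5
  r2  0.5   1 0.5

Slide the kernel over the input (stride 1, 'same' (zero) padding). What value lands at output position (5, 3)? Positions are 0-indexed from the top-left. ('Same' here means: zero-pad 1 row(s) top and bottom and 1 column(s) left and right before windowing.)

9.35

The receptive field on the zero-padded input at this output position is [5 5.2 0.5 / -1 0.9 2.5 / 2.2 1.3 0.2]. Elementwise product with the kernel and sum: 5.2·1 + 0.5·1 + -1·1 + 0.9·1 + 2.5·0.5 + 2.2·0.5 + 1.3·1 + 0.2·0.5.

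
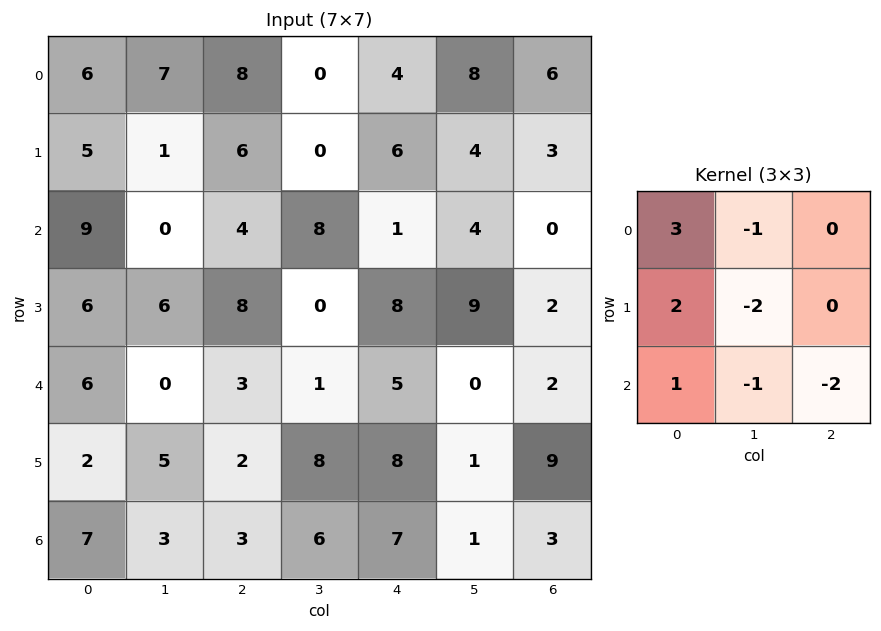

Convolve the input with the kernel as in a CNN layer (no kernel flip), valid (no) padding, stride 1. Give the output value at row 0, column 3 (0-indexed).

-17

The receptive field on the input at this output position is [0 4 8 / 0 6 4 / 8 1 4]. Elementwise product with the kernel and sum: 0·3 + 4·-1 + 0·2 + 6·-2 + 8·1 + 1·-1 + 4·-2.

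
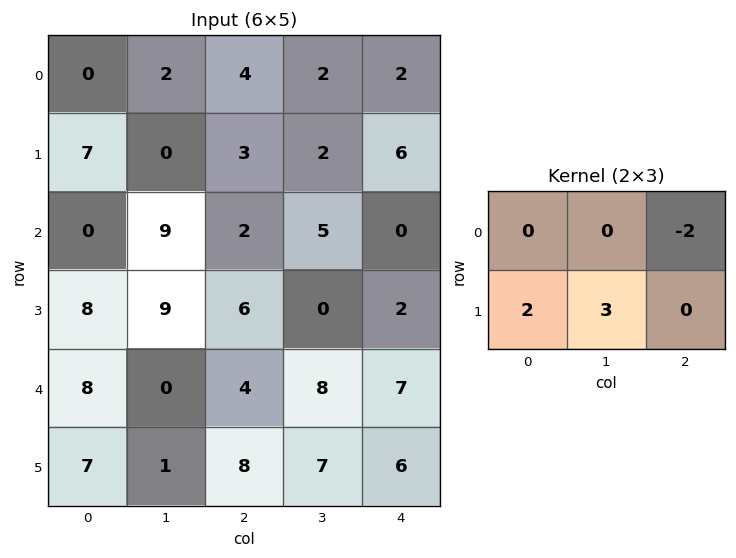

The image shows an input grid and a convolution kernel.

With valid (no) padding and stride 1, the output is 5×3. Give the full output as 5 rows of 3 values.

6 5 8
21 20 7
39 26 12
4 12 28
9 10 23

Output[0,0]: The receptive field on the input at this output position is [0 2 4 / 7 0 3]. Elementwise product with the kernel and sum: 4·-2 + 7·2 + 0·3.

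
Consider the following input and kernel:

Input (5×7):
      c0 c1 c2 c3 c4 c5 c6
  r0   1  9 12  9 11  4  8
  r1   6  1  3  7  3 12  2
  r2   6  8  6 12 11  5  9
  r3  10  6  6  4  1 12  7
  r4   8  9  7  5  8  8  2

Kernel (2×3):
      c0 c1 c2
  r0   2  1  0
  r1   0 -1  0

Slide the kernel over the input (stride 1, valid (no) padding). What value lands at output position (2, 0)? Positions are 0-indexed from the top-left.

The receptive field on the input at this output position is [6 8 6 / 10 6 6]. Elementwise product with the kernel and sum: 6·2 + 8·1 + 6·-1.

14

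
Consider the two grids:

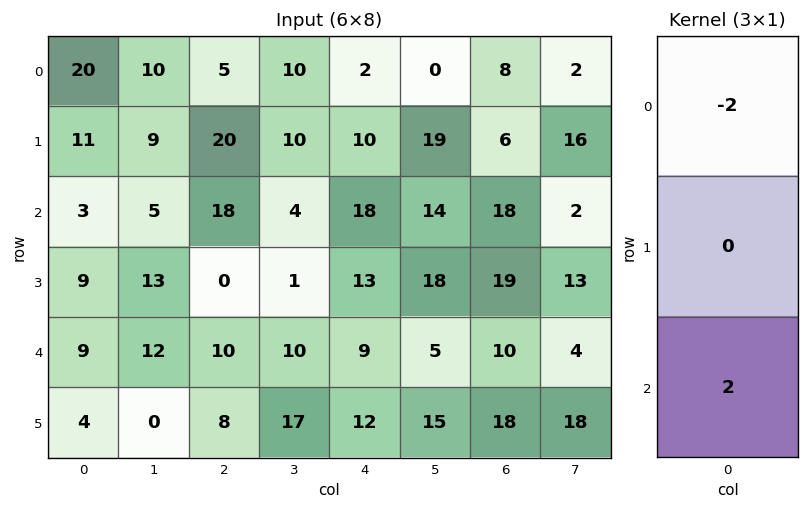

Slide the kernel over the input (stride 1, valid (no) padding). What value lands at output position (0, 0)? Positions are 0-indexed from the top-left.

The receptive field on the input at this output position is [20 / 11 / 3]. Elementwise product with the kernel and sum: 20·-2 + 3·2.

-34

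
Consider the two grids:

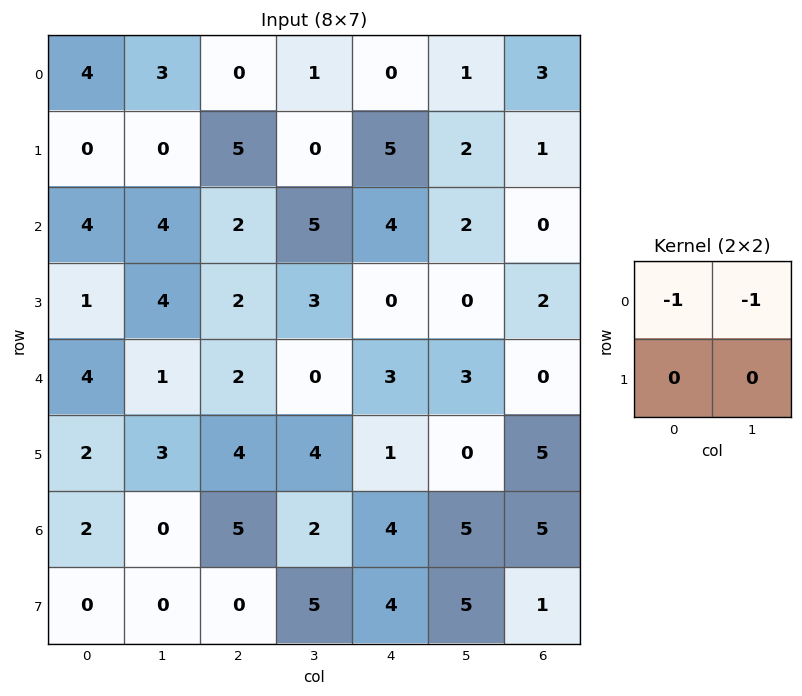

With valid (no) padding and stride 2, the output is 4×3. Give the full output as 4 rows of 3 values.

-7 -1 -1
-8 -7 -6
-5 -2 -6
-2 -7 -9

Output[0,0]: The receptive field on the input at this output position is [4 3 / 0 0]. Elementwise product with the kernel and sum: 4·-1 + 3·-1.
Output[0,1]: The receptive field on the input at this output position is [0 1 / 5 0]. Elementwise product with the kernel and sum: 0·-1 + 1·-1.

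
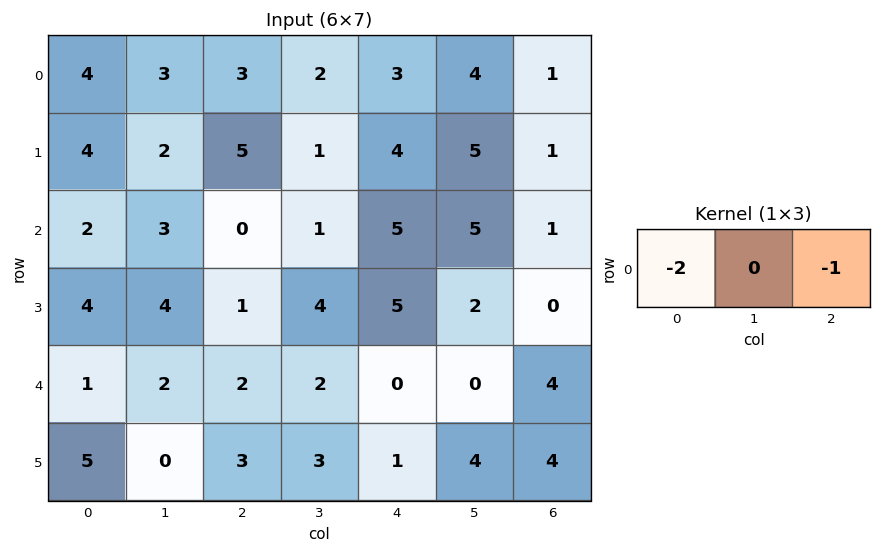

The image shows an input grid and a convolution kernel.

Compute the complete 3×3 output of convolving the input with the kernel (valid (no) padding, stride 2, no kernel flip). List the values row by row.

Output[0,0]: The receptive field on the input at this output position is [4 3 3]. Elementwise product with the kernel and sum: 4·-2 + 3·-1.
Output[0,1]: The receptive field on the input at this output position is [3 2 3]. Elementwise product with the kernel and sum: 3·-2 + 3·-1.

-11 -9 -7
-4 -5 -11
-4 -4 -4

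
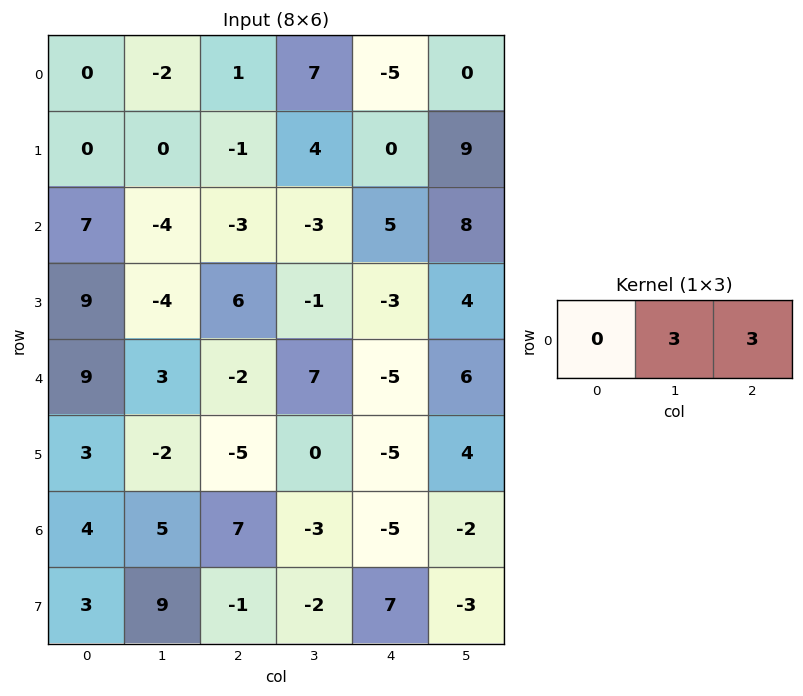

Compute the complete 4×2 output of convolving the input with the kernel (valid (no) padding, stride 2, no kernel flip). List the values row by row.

-3 6
-21 6
3 6
36 -24

Output[0,0]: The receptive field on the input at this output position is [0 -2 1]. Elementwise product with the kernel and sum: -2·3 + 1·3.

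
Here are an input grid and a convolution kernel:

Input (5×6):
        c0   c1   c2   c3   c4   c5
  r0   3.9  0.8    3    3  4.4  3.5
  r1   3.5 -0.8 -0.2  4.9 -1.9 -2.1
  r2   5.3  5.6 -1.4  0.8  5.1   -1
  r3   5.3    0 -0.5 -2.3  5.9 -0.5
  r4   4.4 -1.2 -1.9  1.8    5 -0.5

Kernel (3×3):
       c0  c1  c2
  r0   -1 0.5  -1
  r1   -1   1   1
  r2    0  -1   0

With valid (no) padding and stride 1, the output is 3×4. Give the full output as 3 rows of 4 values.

Output[0,0]: The receptive field on the input at this output position is [3.9 0.8 3 / 3.5 -0.8 -0.2 / 5.3 5.6 -1.4]. Elementwise product with the kernel and sum: 3.9·-1 + 0.8·0.5 + 3·-1 + 3.5·-1 + -0.8·1 + -0.2·1 + 5.6·-1.

-16.6 4.6 -3.5 -18.3
-4.8 -9.9 14.15 -6.35
-5.7 -8 -1 5.45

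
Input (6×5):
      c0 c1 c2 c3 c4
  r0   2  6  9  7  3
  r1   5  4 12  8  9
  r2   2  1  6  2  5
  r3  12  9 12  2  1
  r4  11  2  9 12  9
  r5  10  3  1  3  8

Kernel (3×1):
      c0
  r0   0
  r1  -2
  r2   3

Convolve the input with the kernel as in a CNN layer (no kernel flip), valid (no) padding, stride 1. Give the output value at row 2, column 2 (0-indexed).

The receptive field on the input at this output position is [6 / 12 / 9]. Elementwise product with the kernel and sum: 12·-2 + 9·3.

3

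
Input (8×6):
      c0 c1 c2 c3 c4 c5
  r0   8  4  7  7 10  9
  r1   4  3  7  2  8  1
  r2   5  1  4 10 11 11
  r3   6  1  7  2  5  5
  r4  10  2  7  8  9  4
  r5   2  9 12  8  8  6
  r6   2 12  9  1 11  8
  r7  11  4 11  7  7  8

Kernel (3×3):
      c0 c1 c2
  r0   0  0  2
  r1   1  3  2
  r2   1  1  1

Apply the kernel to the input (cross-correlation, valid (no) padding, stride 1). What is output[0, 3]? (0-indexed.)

The receptive field on the input at this output position is [7 10 9 / 2 8 1 / 10 11 11]. Elementwise product with the kernel and sum: 9·2 + 2·1 + 8·3 + 1·2 + 10·1 + 11·1 + 11·1.

78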